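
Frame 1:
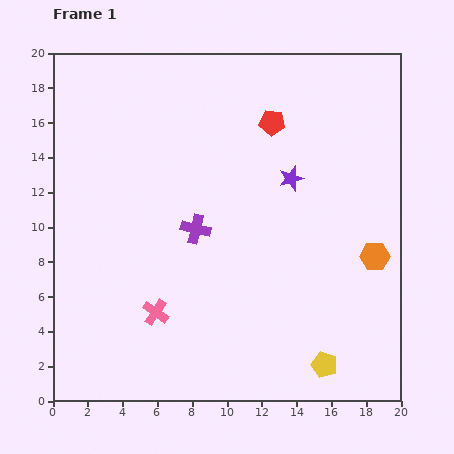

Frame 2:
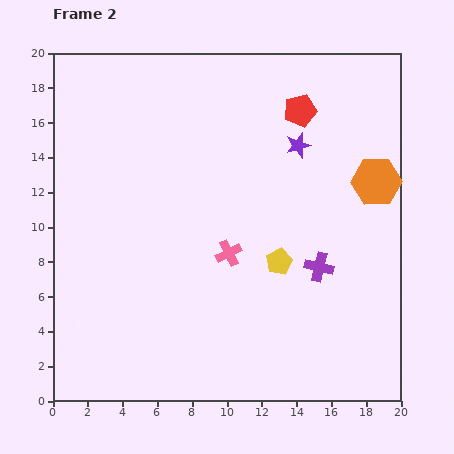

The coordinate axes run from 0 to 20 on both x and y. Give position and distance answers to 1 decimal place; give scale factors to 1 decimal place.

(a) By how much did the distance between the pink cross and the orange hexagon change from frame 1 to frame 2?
-3.6

Distance in frame 1: 13.0. Distance in frame 2: 9.4.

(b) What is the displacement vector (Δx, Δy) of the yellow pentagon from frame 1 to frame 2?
(-2.6, 5.9)

The yellow pentagon was at (15.6, 2.1) in frame 1 and (13.0, 8.0) in frame 2.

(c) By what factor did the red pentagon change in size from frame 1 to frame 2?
1.3×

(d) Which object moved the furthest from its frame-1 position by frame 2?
the purple cross

(moved 7.4; next 6.4)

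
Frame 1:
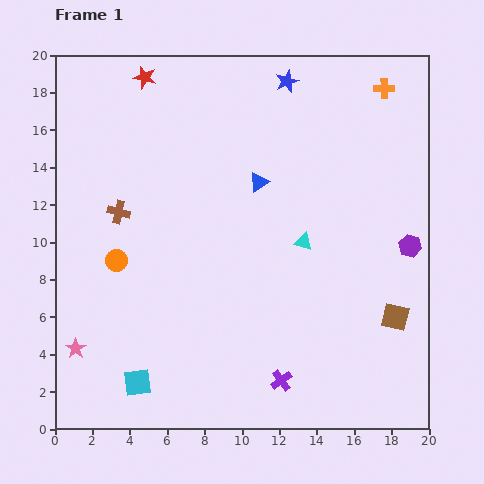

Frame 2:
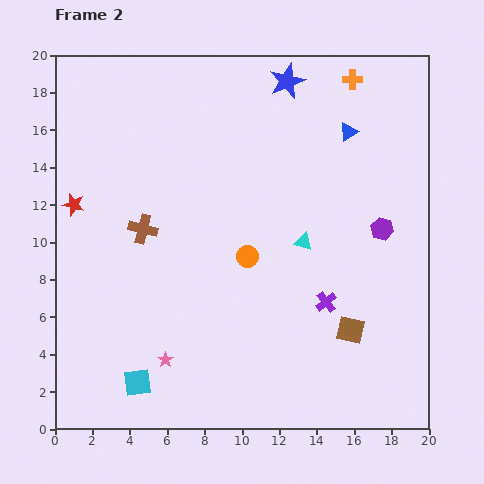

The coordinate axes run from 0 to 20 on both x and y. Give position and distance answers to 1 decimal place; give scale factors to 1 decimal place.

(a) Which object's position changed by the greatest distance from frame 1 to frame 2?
the red star

(moved 7.8; next 7.0)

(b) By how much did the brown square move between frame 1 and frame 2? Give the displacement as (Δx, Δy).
(-2.4, -0.7)

The brown square was at (18.2, 6.0) in frame 1 and (15.8, 5.3) in frame 2.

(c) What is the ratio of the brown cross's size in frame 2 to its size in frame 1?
1.3×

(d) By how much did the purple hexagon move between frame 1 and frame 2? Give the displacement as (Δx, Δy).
(-1.5, 0.9)

The purple hexagon was at (19.0, 9.8) in frame 1 and (17.5, 10.7) in frame 2.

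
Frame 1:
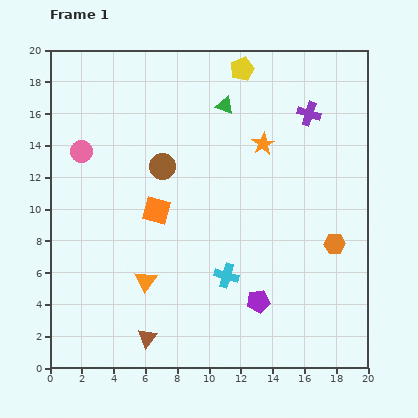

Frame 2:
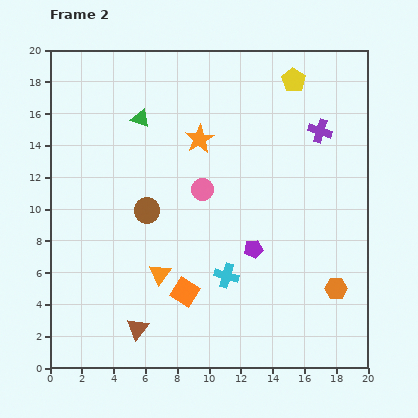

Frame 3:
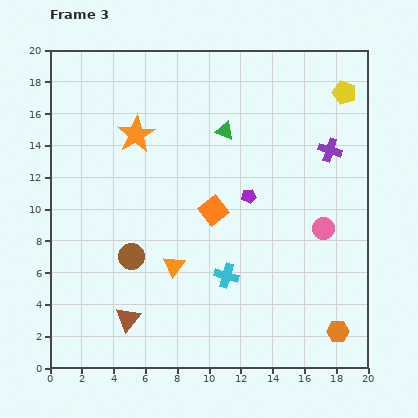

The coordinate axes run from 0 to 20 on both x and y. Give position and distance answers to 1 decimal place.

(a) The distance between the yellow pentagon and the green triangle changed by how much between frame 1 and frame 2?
+7.4

Distance in frame 1: 2.5. Distance in frame 2: 9.9.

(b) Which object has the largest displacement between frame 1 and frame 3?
the pink circle

(moved 15.9; next 8.0)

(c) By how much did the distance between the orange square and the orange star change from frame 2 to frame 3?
-2.7

Distance in frame 2: 9.6. Distance in frame 3: 6.9.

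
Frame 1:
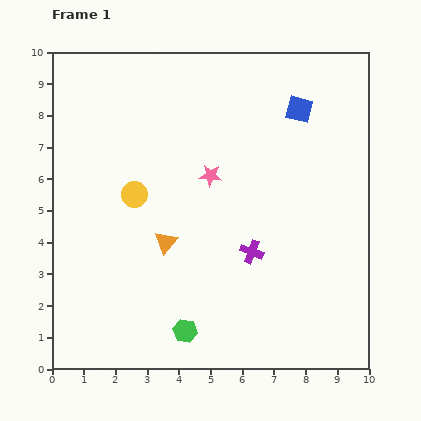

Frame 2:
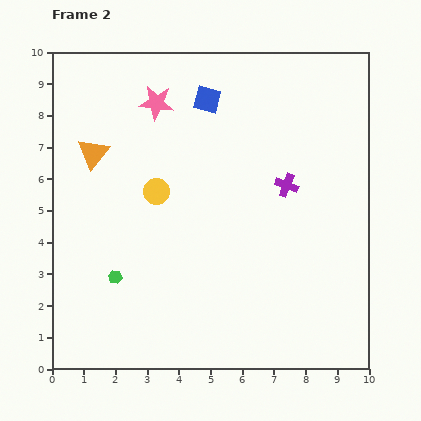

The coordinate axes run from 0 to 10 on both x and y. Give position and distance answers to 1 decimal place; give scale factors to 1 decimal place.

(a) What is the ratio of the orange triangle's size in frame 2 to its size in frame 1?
1.4×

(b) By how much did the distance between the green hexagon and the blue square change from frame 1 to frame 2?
-1.6

Distance in frame 1: 7.9. Distance in frame 2: 6.3.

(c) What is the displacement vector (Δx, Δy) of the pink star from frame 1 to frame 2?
(-1.7, 2.3)

The pink star was at (5.0, 6.1) in frame 1 and (3.3, 8.4) in frame 2.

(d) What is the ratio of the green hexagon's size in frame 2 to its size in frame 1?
0.6×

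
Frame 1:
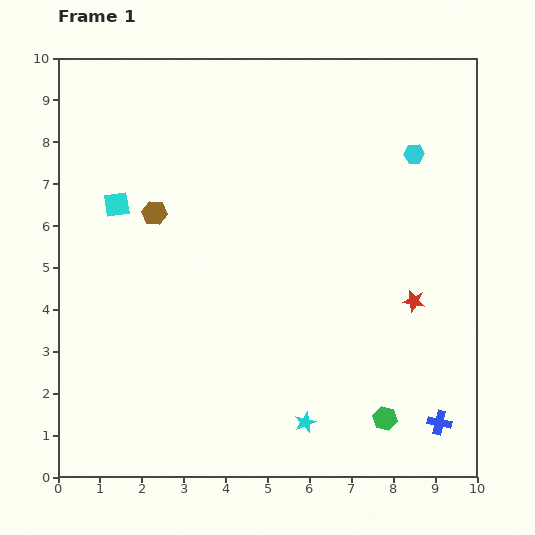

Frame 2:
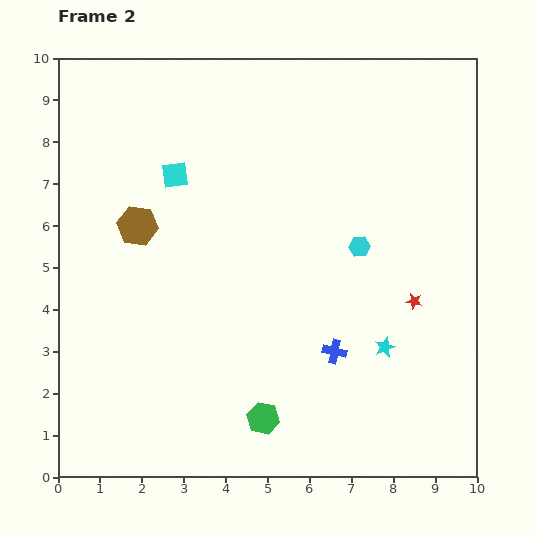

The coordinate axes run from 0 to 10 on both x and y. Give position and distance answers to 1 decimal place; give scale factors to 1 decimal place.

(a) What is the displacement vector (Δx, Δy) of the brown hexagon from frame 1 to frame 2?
(-0.4, -0.3)

The brown hexagon was at (2.3, 6.3) in frame 1 and (1.9, 6.0) in frame 2.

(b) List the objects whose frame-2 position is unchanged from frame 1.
the red star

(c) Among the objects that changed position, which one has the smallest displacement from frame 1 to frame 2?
the brown hexagon

(moved 0.5)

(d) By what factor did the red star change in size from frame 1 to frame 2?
0.7×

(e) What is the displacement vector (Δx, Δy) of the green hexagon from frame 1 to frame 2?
(-2.9, 0.0)

The green hexagon was at (7.8, 1.4) in frame 1 and (4.9, 1.4) in frame 2.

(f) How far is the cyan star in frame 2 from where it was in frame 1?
2.6

The cyan star moved from (5.9, 1.3) to (7.8, 3.1), a distance of √(1.9² + 1.8²) ≈ 2.6.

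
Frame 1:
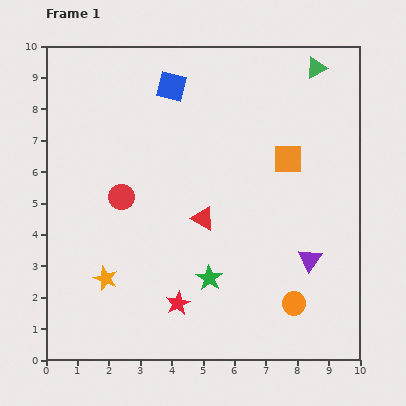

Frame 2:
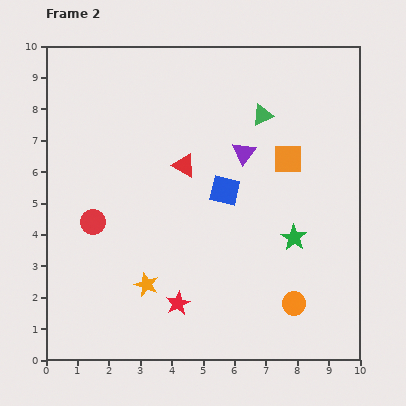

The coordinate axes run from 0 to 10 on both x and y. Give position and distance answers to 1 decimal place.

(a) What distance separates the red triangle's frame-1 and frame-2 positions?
1.8

The red triangle moved from (5.0, 4.5) to (4.4, 6.2), a distance of √(0.6² + 1.7²) ≈ 1.8.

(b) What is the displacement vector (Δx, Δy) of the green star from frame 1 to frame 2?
(2.7, 1.3)

The green star was at (5.2, 2.6) in frame 1 and (7.9, 3.9) in frame 2.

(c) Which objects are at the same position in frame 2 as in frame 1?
the orange circle, the orange square, the red star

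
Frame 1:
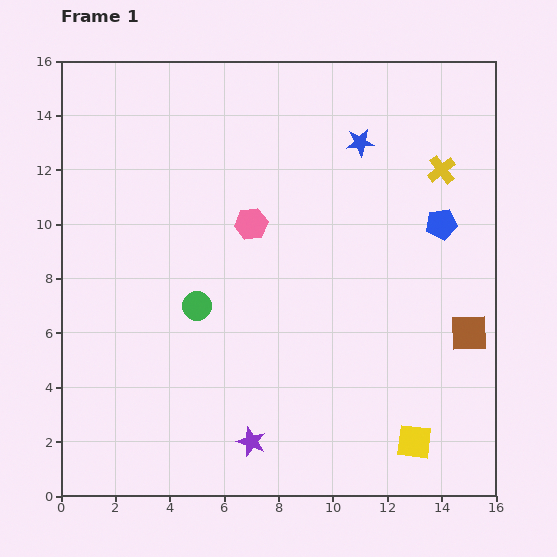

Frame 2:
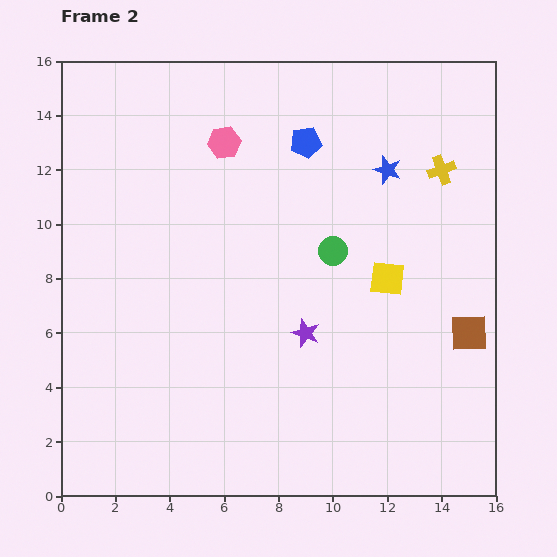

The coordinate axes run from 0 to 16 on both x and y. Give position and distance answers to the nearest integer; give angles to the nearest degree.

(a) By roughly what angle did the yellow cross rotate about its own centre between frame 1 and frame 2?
18° clockwise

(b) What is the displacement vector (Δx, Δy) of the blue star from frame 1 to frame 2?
(1, -1)

The blue star was at (11, 13) in frame 1 and (12, 12) in frame 2.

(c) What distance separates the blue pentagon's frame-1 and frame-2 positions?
6

The blue pentagon moved from (14, 10) to (9, 13), a distance of √(5² + 3²) ≈ 6.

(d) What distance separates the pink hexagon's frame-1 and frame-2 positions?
3

The pink hexagon moved from (7, 10) to (6, 13), a distance of √(1² + 3²) ≈ 3.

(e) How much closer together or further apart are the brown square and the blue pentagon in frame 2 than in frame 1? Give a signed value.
+5

Distance in frame 1: 4. Distance in frame 2: 9.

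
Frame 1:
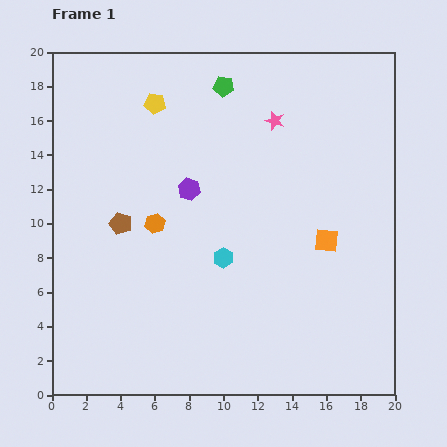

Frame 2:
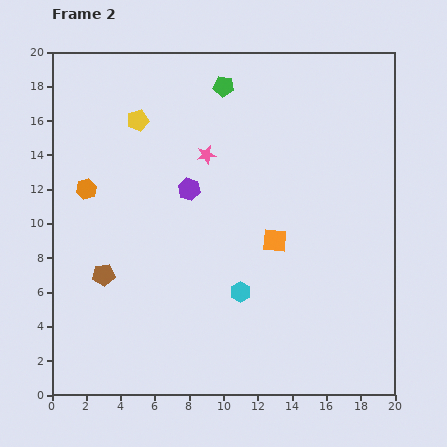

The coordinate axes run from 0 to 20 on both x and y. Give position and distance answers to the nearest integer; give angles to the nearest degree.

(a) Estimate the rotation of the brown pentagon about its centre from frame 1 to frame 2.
25° counter-clockwise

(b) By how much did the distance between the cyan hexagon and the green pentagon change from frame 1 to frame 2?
+2

Distance in frame 1: 10. Distance in frame 2: 12.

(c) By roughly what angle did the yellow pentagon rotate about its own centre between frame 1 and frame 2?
22° counter-clockwise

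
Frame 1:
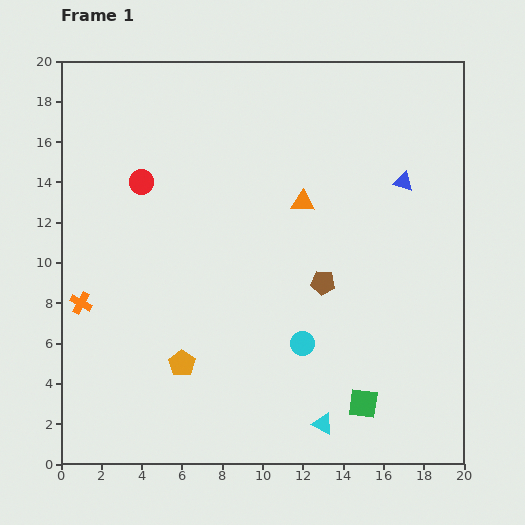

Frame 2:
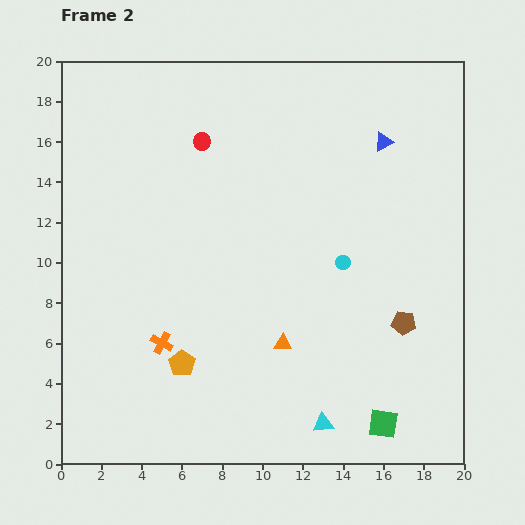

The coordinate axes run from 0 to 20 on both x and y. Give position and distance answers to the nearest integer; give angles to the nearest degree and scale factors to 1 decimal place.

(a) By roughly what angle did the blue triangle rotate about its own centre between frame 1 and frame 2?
43° counter-clockwise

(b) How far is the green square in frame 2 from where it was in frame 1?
1

The green square moved from (15, 3) to (16, 2), a distance of √(1² + 1²) ≈ 1.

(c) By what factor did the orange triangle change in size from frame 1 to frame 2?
0.8×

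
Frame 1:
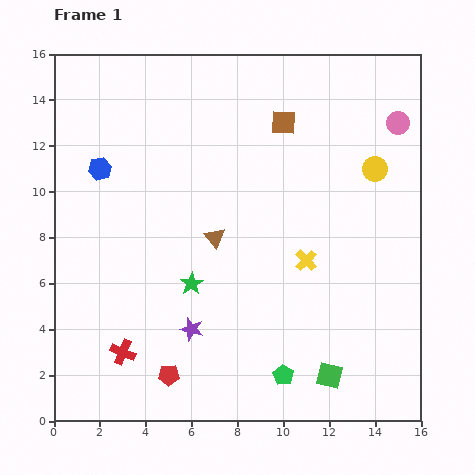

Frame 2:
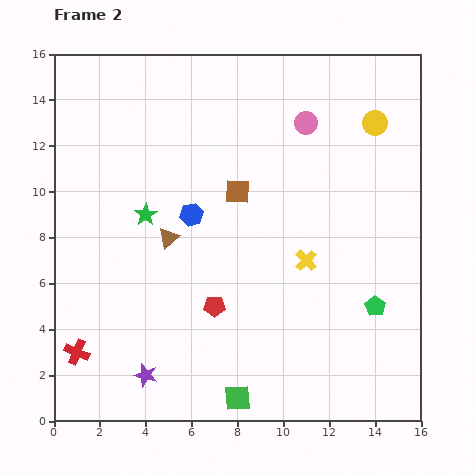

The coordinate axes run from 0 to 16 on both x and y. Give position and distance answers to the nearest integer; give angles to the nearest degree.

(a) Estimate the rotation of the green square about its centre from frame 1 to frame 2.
18° counter-clockwise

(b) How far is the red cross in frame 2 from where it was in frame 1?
2

The red cross moved from (3, 3) to (1, 3), a distance of √(2² + 0²) ≈ 2.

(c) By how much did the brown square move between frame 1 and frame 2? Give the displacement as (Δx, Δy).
(-2, -3)

The brown square was at (10, 13) in frame 1 and (8, 10) in frame 2.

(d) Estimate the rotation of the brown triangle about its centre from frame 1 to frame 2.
27° clockwise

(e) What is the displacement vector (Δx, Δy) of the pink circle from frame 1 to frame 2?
(-4, 0)

The pink circle was at (15, 13) in frame 1 and (11, 13) in frame 2.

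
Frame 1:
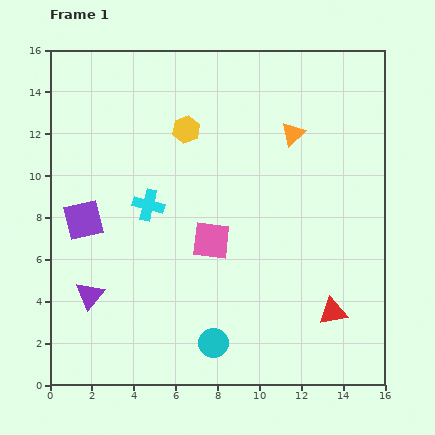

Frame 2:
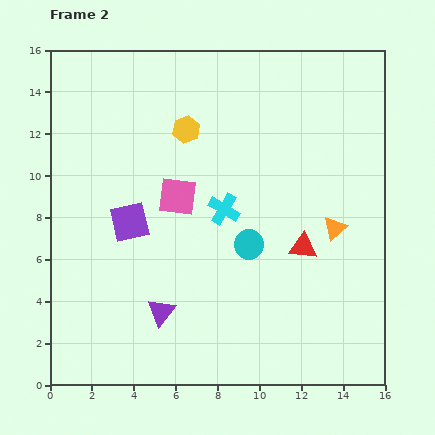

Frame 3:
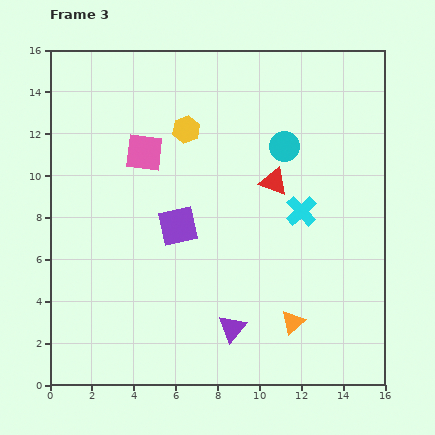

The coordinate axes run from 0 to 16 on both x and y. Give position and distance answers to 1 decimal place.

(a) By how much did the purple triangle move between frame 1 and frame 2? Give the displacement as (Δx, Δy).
(3.4, -0.8)

The purple triangle was at (1.9, 4.3) in frame 1 and (5.3, 3.5) in frame 2.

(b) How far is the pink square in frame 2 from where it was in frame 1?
2.6

The pink square moved from (7.7, 6.9) to (6.1, 9.0), a distance of √(1.6² + 2.1²) ≈ 2.6.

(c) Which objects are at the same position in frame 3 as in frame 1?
the yellow hexagon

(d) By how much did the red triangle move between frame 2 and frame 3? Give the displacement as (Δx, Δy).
(-1.4, 3.1)

The red triangle was at (12.1, 6.6) in frame 2 and (10.7, 9.7) in frame 3.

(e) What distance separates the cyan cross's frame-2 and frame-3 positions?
3.7

The cyan cross moved from (8.3, 8.4) to (12.0, 8.3), a distance of √(3.7² + 0.1²) ≈ 3.7.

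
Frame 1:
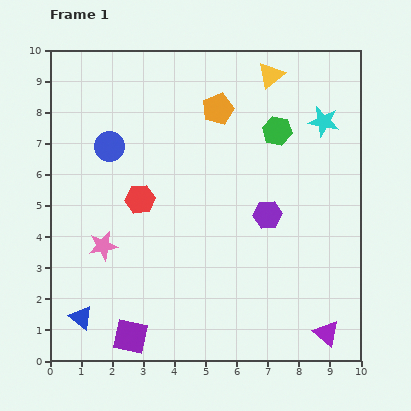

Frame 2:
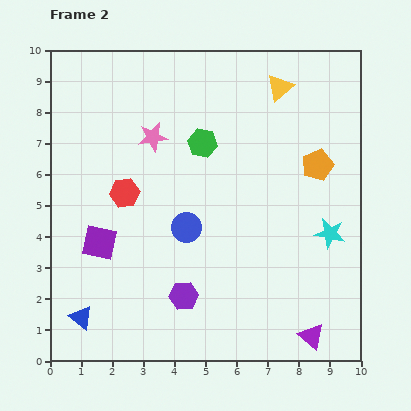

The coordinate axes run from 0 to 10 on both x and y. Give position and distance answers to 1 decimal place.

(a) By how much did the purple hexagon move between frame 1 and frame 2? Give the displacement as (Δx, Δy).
(-2.7, -2.6)

The purple hexagon was at (7.0, 4.7) in frame 1 and (4.3, 2.1) in frame 2.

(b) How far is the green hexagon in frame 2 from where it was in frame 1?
2.4

The green hexagon moved from (7.3, 7.4) to (4.9, 7.0), a distance of √(2.4² + 0.4²) ≈ 2.4.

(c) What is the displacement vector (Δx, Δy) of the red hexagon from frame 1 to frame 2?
(-0.5, 0.2)

The red hexagon was at (2.9, 5.2) in frame 1 and (2.4, 5.4) in frame 2.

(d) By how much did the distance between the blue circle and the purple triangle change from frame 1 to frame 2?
-3.9

Distance in frame 1: 9.2. Distance in frame 2: 5.3.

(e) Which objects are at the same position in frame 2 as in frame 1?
the blue triangle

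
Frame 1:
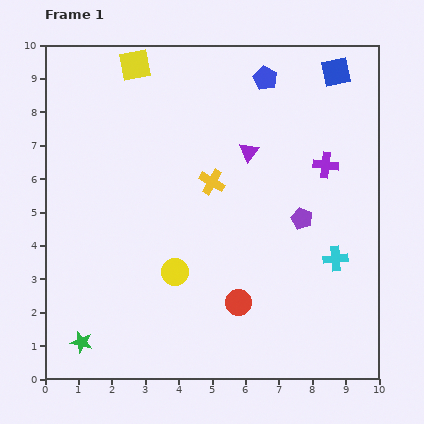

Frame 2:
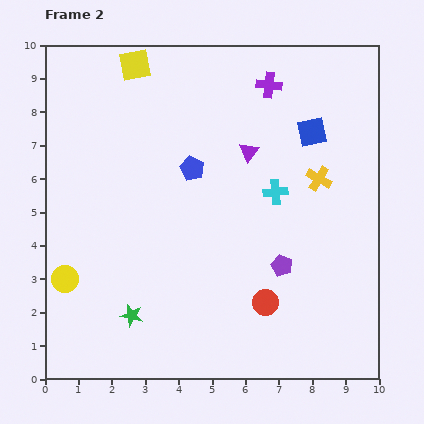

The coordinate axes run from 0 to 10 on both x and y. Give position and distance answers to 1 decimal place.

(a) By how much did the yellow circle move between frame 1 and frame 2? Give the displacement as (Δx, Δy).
(-3.3, -0.2)

The yellow circle was at (3.9, 3.2) in frame 1 and (0.6, 3.0) in frame 2.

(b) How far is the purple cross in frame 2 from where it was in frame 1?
2.9

The purple cross moved from (8.4, 6.4) to (6.7, 8.8), a distance of √(1.7² + 2.4²) ≈ 2.9.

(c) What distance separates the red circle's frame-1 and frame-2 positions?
0.8

The red circle moved from (5.8, 2.3) to (6.6, 2.3), a distance of √(0.8² + 0.0²) ≈ 0.8.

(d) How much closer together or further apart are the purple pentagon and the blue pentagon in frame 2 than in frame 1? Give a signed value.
-0.3

Distance in frame 1: 4.3. Distance in frame 2: 4.0.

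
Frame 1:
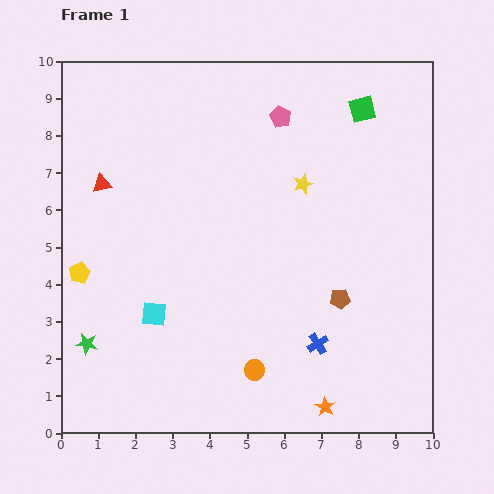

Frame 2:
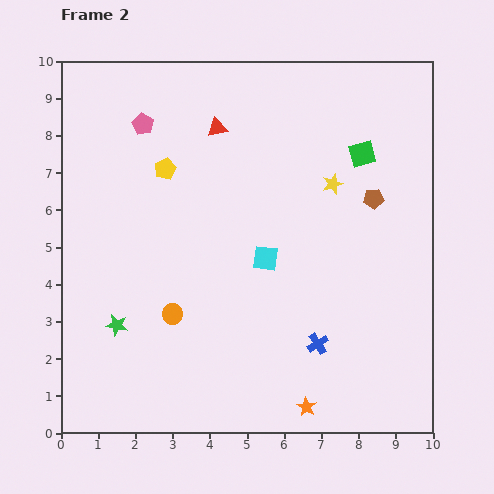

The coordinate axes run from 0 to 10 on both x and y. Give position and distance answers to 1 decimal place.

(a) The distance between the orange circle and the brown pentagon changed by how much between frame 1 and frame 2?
+3.2

Distance in frame 1: 3.0. Distance in frame 2: 6.2.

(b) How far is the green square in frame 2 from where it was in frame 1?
1.2

The green square moved from (8.1, 8.7) to (8.1, 7.5), a distance of √(0.0² + 1.2²) ≈ 1.2.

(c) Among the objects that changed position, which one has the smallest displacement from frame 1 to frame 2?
the orange star

(moved 0.5)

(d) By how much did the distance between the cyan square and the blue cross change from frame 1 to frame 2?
-1.8

Distance in frame 1: 4.5. Distance in frame 2: 2.7.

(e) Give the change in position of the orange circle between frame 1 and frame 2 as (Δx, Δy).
(-2.2, 1.5)

The orange circle was at (5.2, 1.7) in frame 1 and (3.0, 3.2) in frame 2.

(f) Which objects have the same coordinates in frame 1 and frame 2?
the blue cross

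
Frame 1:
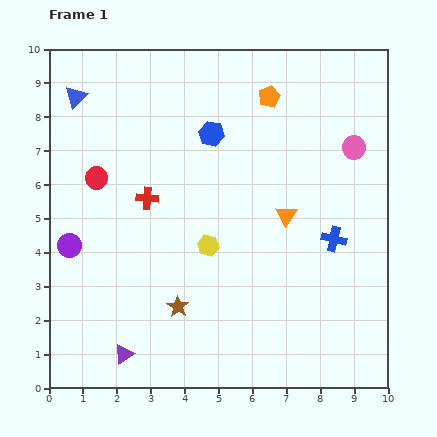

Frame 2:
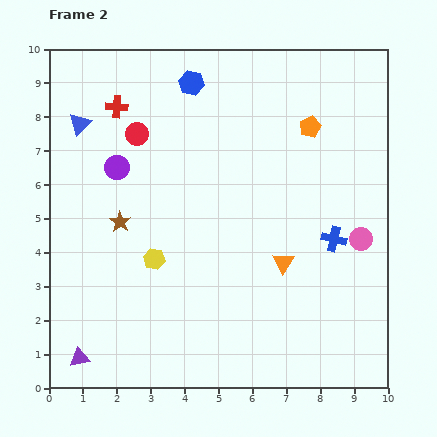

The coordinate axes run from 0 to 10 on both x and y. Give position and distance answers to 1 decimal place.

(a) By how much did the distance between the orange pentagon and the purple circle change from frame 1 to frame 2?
-1.6

Distance in frame 1: 7.4. Distance in frame 2: 5.8.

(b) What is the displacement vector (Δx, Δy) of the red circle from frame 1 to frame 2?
(1.2, 1.3)

The red circle was at (1.4, 6.2) in frame 1 and (2.6, 7.5) in frame 2.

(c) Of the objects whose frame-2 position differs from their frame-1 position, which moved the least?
the blue triangle

(moved 0.8)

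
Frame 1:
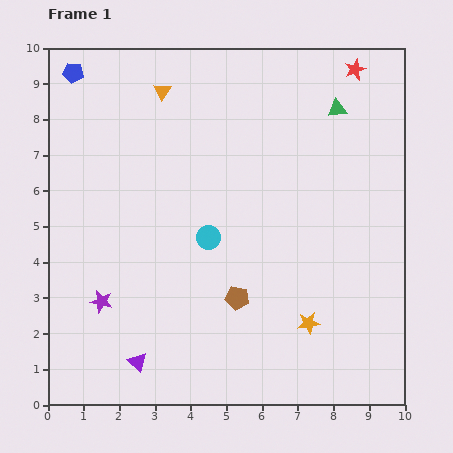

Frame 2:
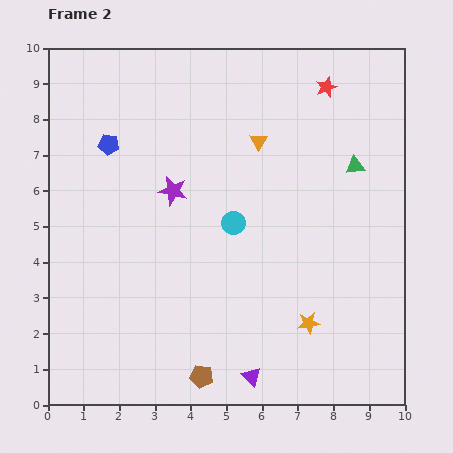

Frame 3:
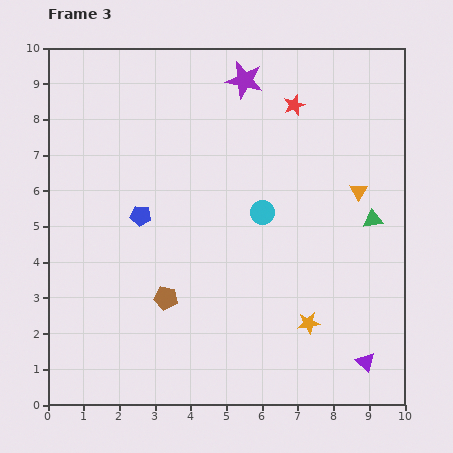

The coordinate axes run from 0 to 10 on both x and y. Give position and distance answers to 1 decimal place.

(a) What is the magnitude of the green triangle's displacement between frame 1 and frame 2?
1.7

The green triangle moved from (8.1, 8.3) to (8.6, 6.7), a distance of √(0.5² + 1.6²) ≈ 1.7.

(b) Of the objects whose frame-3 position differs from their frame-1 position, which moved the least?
the cyan circle

(moved 1.7)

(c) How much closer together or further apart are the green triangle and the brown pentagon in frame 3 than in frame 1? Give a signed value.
+0.2

Distance in frame 1: 6.0. Distance in frame 3: 6.2.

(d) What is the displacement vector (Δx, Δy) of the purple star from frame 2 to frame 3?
(2.0, 3.1)

The purple star was at (3.5, 6.0) in frame 2 and (5.5, 9.1) in frame 3.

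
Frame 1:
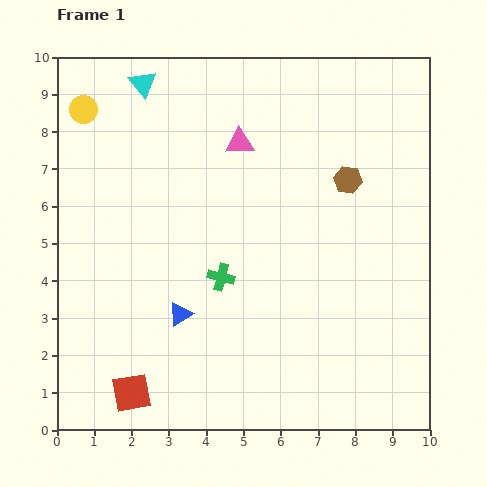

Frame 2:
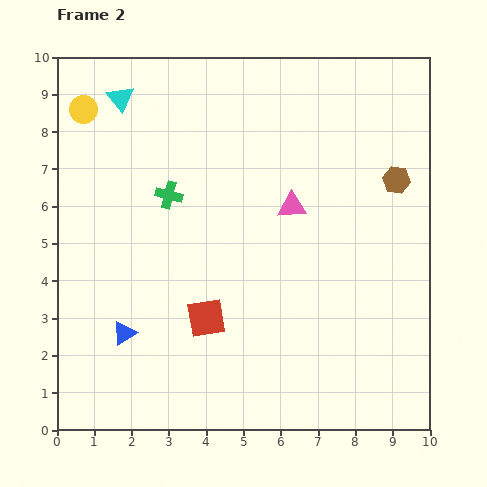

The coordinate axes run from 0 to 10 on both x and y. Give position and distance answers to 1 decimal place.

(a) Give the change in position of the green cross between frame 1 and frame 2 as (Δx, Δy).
(-1.4, 2.2)

The green cross was at (4.4, 4.1) in frame 1 and (3.0, 6.3) in frame 2.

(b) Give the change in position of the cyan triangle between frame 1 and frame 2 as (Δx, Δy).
(-0.6, -0.4)

The cyan triangle was at (2.3, 9.3) in frame 1 and (1.7, 8.9) in frame 2.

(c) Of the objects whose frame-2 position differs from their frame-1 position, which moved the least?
the cyan triangle

(moved 0.7)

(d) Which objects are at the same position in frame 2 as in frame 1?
the yellow circle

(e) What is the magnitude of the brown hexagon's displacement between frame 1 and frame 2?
1.3

The brown hexagon moved from (7.8, 6.7) to (9.1, 6.7), a distance of √(1.3² + 0.0²) ≈ 1.3.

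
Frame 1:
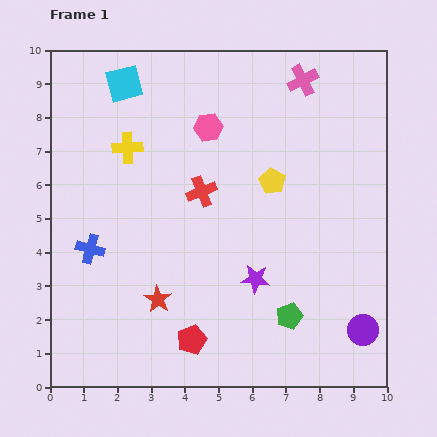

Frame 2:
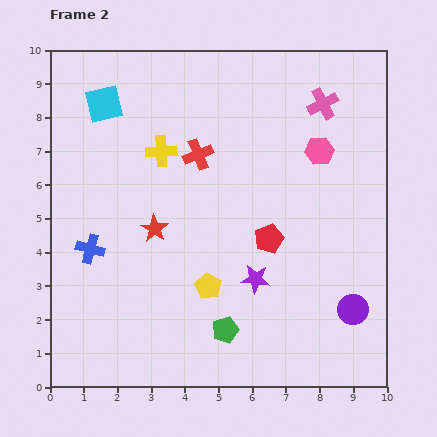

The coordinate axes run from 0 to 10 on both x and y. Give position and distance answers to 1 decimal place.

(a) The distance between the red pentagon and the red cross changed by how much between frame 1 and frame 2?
-1.1

Distance in frame 1: 4.4. Distance in frame 2: 3.3.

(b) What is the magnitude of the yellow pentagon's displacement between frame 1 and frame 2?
3.6

The yellow pentagon moved from (6.6, 6.1) to (4.7, 3.0), a distance of √(1.9² + 3.1²) ≈ 3.6.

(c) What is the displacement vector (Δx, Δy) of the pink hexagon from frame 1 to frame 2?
(3.3, -0.7)

The pink hexagon was at (4.7, 7.7) in frame 1 and (8.0, 7.0) in frame 2.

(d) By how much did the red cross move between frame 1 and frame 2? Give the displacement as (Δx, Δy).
(-0.1, 1.1)

The red cross was at (4.5, 5.8) in frame 1 and (4.4, 6.9) in frame 2.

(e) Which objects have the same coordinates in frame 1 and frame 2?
the blue cross, the purple star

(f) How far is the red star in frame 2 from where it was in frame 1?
2.1

The red star moved from (3.2, 2.6) to (3.1, 4.7), a distance of √(0.1² + 2.1²) ≈ 2.1.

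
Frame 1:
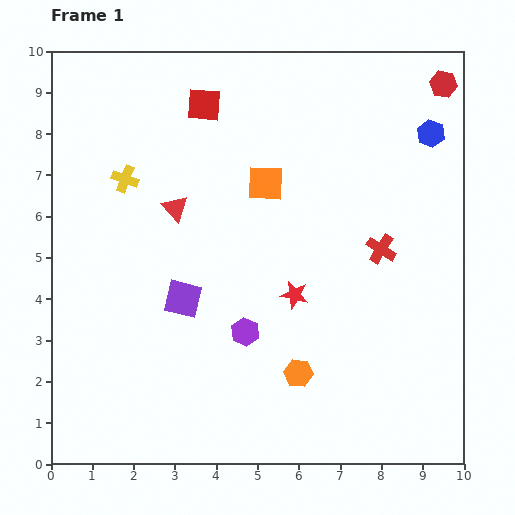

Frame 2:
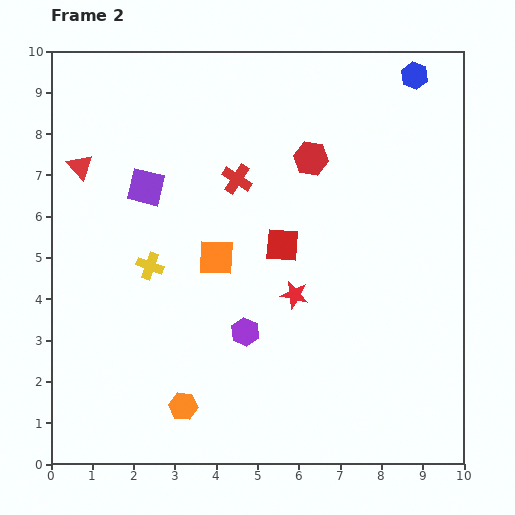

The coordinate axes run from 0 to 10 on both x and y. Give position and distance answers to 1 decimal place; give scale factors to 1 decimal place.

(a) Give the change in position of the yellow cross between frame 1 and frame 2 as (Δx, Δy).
(0.6, -2.1)

The yellow cross was at (1.8, 6.9) in frame 1 and (2.4, 4.8) in frame 2.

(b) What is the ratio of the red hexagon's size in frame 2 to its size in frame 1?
1.3×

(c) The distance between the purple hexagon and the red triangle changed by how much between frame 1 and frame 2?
+2.3

Distance in frame 1: 3.4. Distance in frame 2: 5.7.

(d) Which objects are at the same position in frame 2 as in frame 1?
the red star, the purple hexagon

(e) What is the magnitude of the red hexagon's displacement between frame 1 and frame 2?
3.7

The red hexagon moved from (9.5, 9.2) to (6.3, 7.4), a distance of √(3.2² + 1.8²) ≈ 3.7.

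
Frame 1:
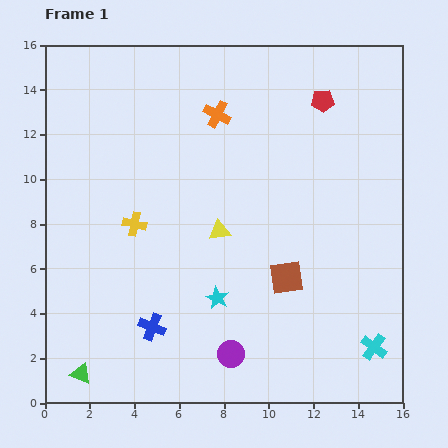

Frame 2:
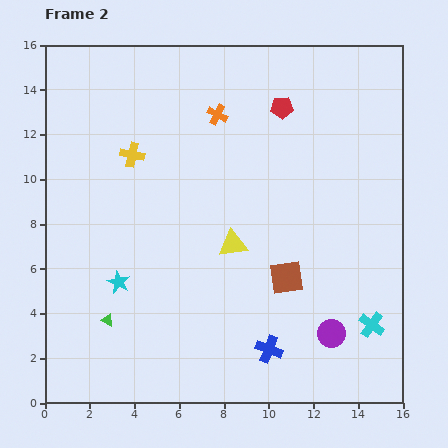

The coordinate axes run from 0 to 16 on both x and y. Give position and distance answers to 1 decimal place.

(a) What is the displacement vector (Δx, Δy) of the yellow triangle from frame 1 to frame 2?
(0.6, -0.6)

The yellow triangle was at (7.8, 7.7) in frame 1 and (8.4, 7.1) in frame 2.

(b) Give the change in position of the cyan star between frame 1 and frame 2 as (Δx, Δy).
(-4.4, 0.7)

The cyan star was at (7.7, 4.7) in frame 1 and (3.3, 5.4) in frame 2.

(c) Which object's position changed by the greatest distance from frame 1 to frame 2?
the blue cross

(moved 5.3; next 4.6)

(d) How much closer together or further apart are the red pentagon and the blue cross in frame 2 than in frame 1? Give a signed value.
-1.8

Distance in frame 1: 12.6. Distance in frame 2: 10.8.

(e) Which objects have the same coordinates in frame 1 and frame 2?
the brown square, the orange cross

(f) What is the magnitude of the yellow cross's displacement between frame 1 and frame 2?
3.1

The yellow cross moved from (4.0, 8.0) to (3.9, 11.1), a distance of √(0.1² + 3.1²) ≈ 3.1.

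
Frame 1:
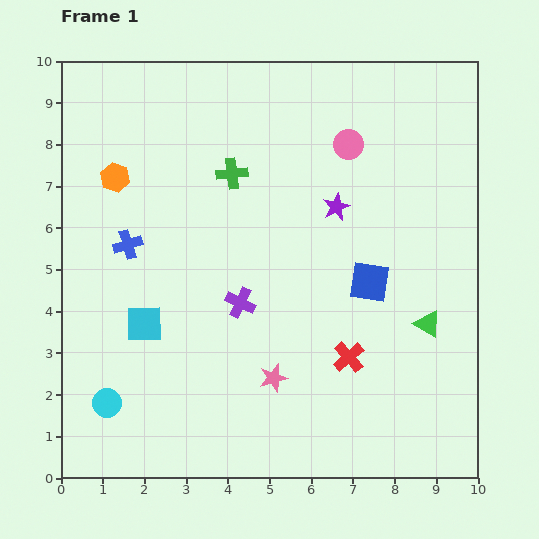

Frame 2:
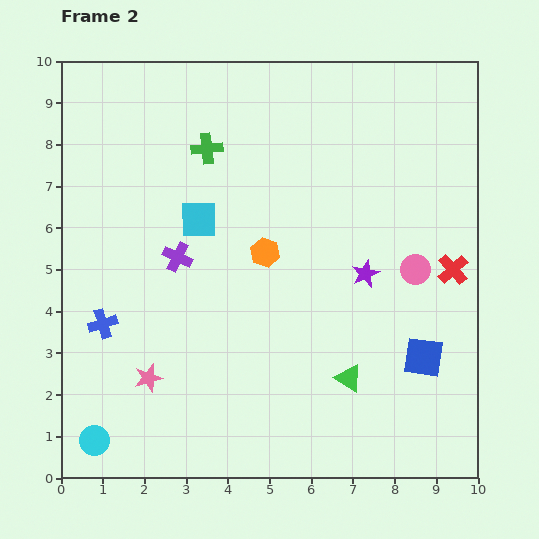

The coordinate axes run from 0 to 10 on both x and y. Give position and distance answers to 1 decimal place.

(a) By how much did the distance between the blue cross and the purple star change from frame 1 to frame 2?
+1.3

Distance in frame 1: 5.1. Distance in frame 2: 6.4.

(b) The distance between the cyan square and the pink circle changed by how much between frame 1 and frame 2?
-1.2

Distance in frame 1: 6.5. Distance in frame 2: 5.3.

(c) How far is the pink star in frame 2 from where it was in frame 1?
3.0

The pink star moved from (5.1, 2.4) to (2.1, 2.4), a distance of √(3.0² + 0.0²) ≈ 3.0.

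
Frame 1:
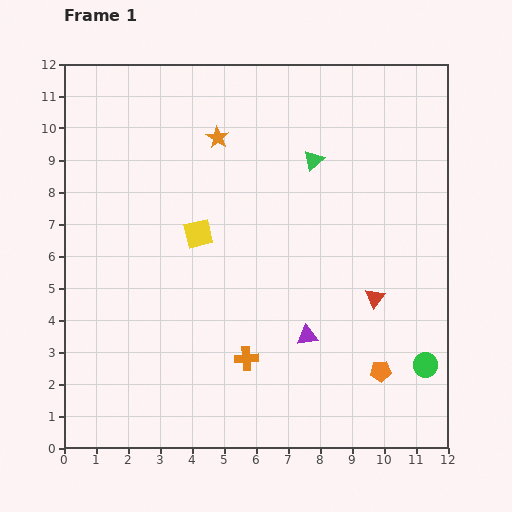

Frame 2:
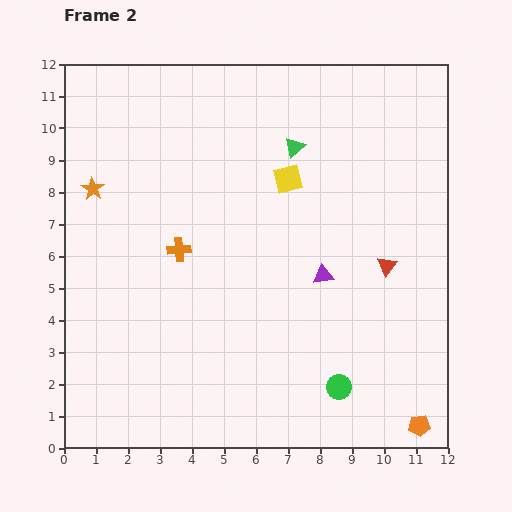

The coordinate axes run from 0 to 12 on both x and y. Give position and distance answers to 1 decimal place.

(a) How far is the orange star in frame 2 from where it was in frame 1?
4.2

The orange star moved from (4.8, 9.7) to (0.9, 8.1), a distance of √(3.9² + 1.6²) ≈ 4.2.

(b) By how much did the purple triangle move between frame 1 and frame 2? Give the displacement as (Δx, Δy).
(0.5, 1.9)

The purple triangle was at (7.6, 3.5) in frame 1 and (8.1, 5.4) in frame 2.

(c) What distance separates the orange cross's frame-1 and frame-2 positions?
4.0

The orange cross moved from (5.7, 2.8) to (3.6, 6.2), a distance of √(2.1² + 3.4²) ≈ 4.0.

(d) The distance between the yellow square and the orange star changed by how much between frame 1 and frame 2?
+3.0

Distance in frame 1: 3.1. Distance in frame 2: 6.1.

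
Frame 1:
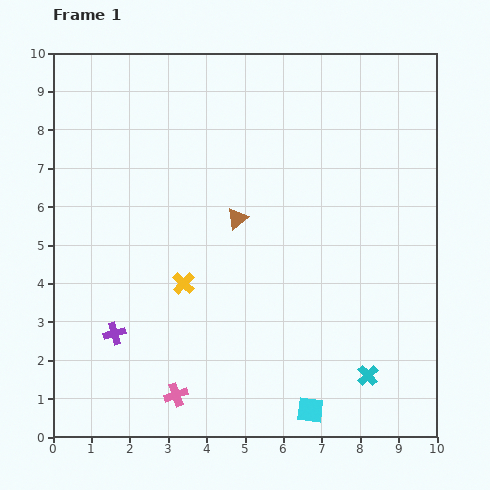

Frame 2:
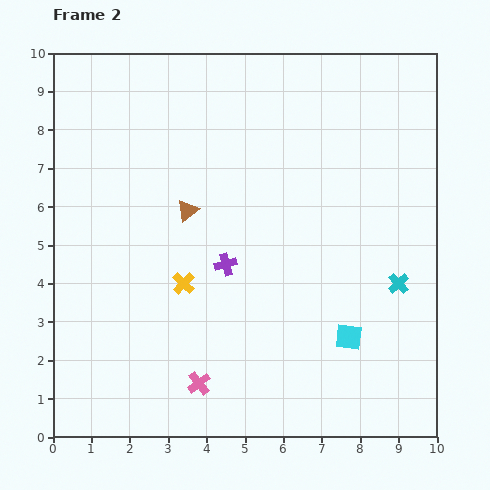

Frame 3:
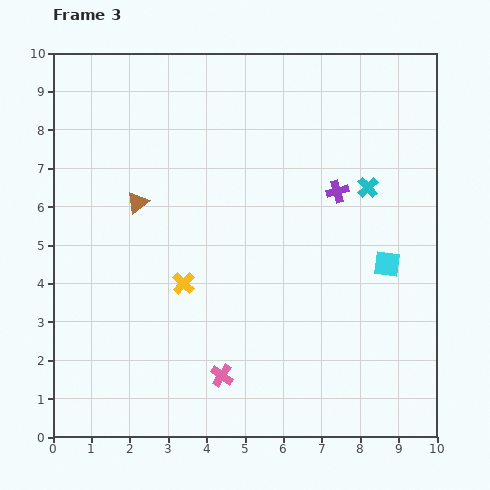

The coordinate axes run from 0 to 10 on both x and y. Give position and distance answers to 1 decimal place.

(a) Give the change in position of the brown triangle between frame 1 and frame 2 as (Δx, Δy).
(-1.3, 0.2)

The brown triangle was at (4.8, 5.7) in frame 1 and (3.5, 5.9) in frame 2.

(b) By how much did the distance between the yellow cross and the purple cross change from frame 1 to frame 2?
-1.0

Distance in frame 1: 2.2. Distance in frame 2: 1.2.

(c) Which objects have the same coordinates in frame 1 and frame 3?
the yellow cross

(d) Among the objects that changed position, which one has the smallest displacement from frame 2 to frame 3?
the pink cross

(moved 0.6)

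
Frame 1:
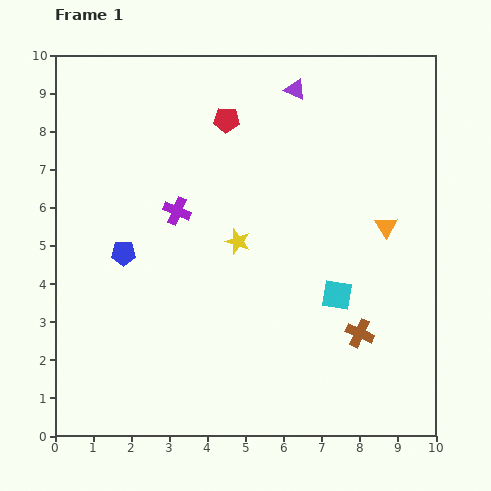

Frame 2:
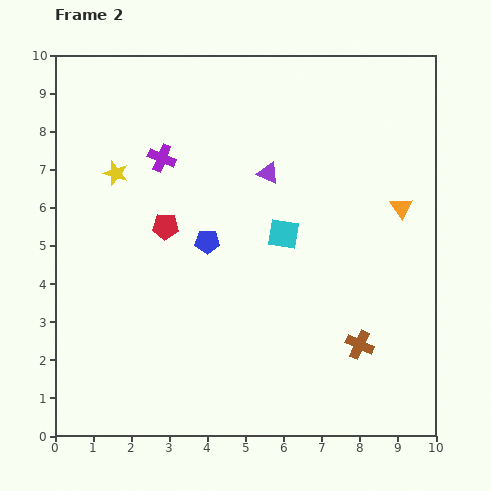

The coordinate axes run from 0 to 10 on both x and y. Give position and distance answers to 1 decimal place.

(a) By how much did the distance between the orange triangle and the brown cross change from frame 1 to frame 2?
+0.9

Distance in frame 1: 2.9. Distance in frame 2: 3.8.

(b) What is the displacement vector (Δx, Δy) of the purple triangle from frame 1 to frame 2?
(-0.7, -2.2)

The purple triangle was at (6.3, 9.1) in frame 1 and (5.6, 6.9) in frame 2.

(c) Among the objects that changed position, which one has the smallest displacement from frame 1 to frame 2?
the brown cross

(moved 0.3)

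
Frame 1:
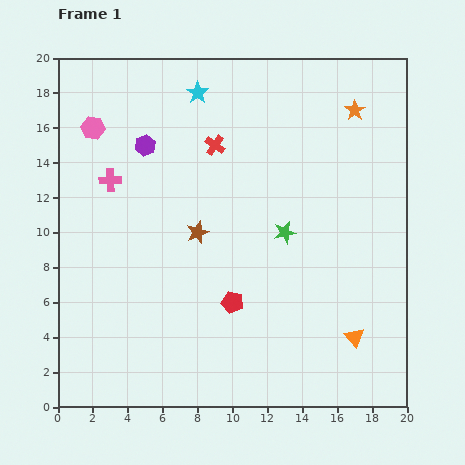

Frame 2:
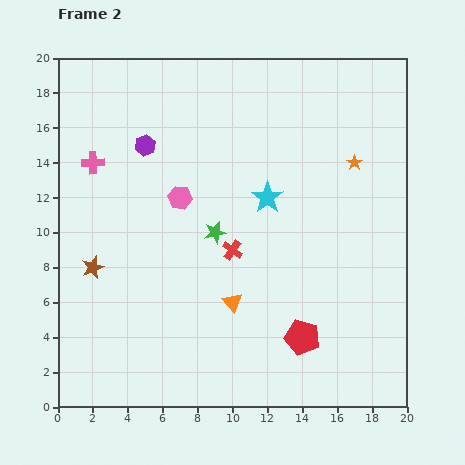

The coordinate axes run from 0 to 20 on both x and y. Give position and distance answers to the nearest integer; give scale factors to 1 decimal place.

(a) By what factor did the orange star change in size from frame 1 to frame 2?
0.7×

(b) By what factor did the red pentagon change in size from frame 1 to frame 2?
1.5×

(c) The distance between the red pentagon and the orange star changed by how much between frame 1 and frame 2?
-3

Distance in frame 1: 13. Distance in frame 2: 10.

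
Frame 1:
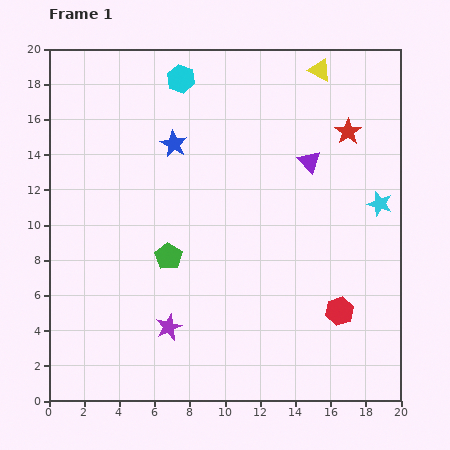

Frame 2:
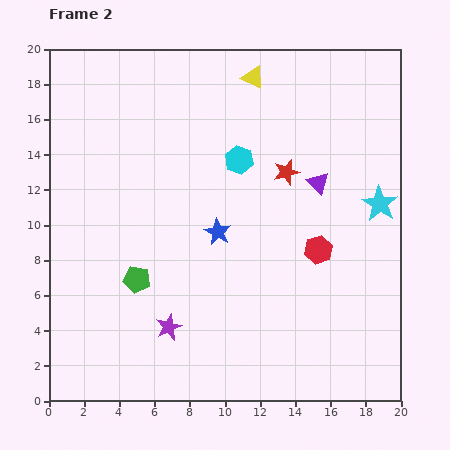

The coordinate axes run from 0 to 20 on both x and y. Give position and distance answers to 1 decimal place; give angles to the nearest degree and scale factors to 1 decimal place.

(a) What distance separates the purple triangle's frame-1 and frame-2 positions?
1.3

The purple triangle moved from (14.8, 13.6) to (15.3, 12.4), a distance of √(0.5² + 1.2²) ≈ 1.3.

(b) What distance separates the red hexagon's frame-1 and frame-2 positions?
3.7

The red hexagon moved from (16.5, 5.1) to (15.3, 8.6), a distance of √(1.2² + 3.5²) ≈ 3.7.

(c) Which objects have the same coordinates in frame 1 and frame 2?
the purple star, the cyan star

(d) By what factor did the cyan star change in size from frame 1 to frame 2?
1.5×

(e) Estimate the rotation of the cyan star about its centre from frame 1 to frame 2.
16° clockwise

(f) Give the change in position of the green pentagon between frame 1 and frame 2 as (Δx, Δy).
(-1.8, -1.3)

The green pentagon was at (6.8, 8.2) in frame 1 and (5.0, 6.9) in frame 2.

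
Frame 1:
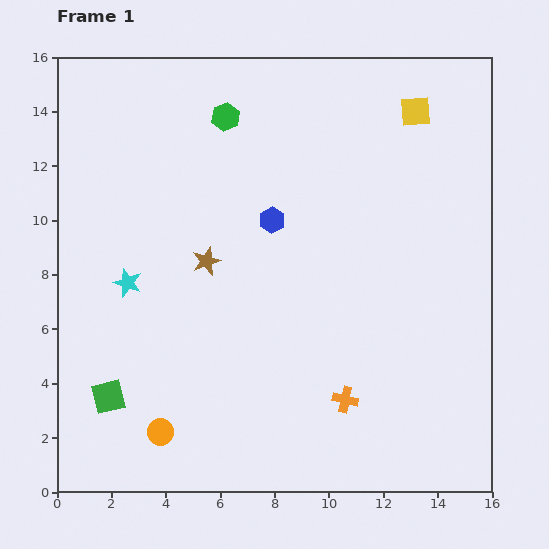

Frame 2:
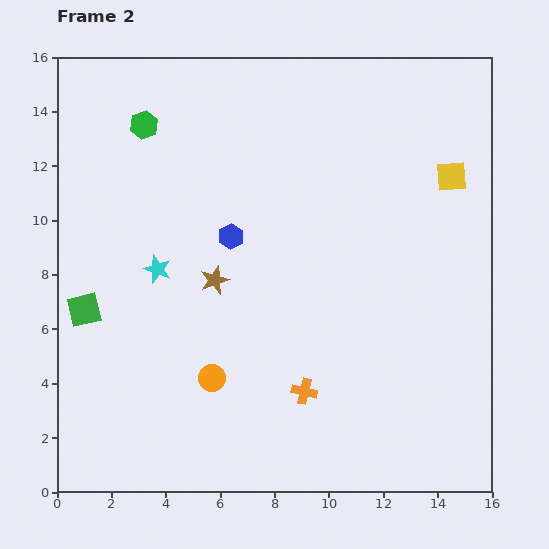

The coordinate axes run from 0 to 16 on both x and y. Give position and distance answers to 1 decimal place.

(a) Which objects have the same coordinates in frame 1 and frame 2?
none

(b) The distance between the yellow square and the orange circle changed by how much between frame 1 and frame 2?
-3.6

Distance in frame 1: 15.1. Distance in frame 2: 11.5.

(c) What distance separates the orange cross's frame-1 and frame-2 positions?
1.5

The orange cross moved from (10.6, 3.4) to (9.1, 3.7), a distance of √(1.5² + 0.3²) ≈ 1.5.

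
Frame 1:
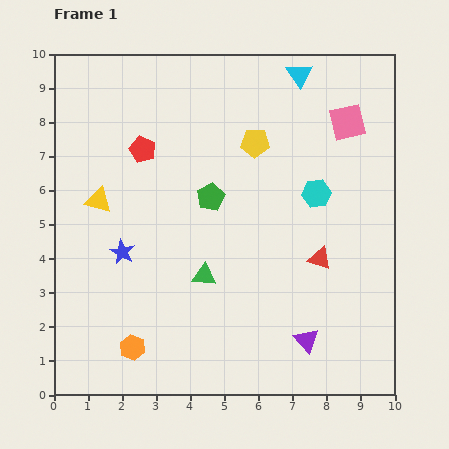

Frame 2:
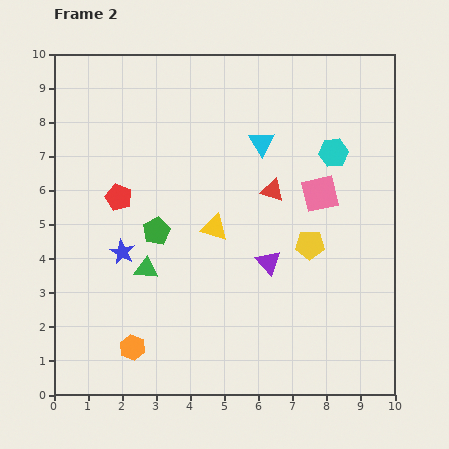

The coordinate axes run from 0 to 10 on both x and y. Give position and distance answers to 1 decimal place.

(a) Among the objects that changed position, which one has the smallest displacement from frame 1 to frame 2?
the cyan hexagon

(moved 1.3)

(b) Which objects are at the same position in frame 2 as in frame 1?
the orange hexagon, the blue star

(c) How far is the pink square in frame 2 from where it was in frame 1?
2.2

The pink square moved from (8.6, 8.0) to (7.8, 5.9), a distance of √(0.8² + 2.1²) ≈ 2.2.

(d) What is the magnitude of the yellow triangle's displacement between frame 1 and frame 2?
3.5

The yellow triangle moved from (1.3, 5.7) to (4.7, 4.9), a distance of √(3.4² + 0.8²) ≈ 3.5.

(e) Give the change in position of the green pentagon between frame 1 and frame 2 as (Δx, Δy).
(-1.6, -1.0)

The green pentagon was at (4.6, 5.8) in frame 1 and (3.0, 4.8) in frame 2.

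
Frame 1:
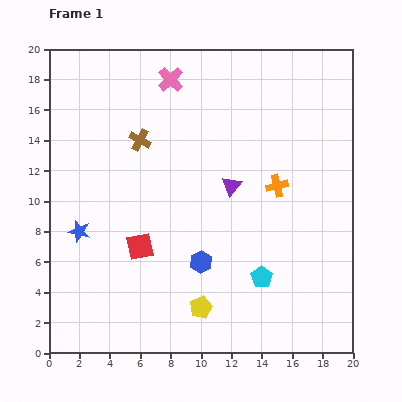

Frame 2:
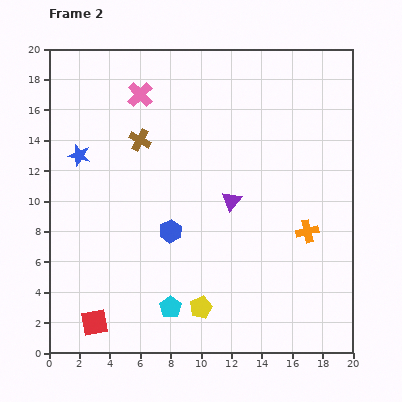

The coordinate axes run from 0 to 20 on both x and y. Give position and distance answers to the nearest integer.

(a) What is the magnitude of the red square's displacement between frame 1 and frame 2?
6

The red square moved from (6, 7) to (3, 2), a distance of √(3² + 5²) ≈ 6.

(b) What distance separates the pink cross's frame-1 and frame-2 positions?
2

The pink cross moved from (8, 18) to (6, 17), a distance of √(2² + 1²) ≈ 2.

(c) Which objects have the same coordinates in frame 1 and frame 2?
the yellow pentagon, the brown cross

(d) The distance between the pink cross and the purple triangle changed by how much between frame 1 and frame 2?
+1

Distance in frame 1: 8. Distance in frame 2: 9.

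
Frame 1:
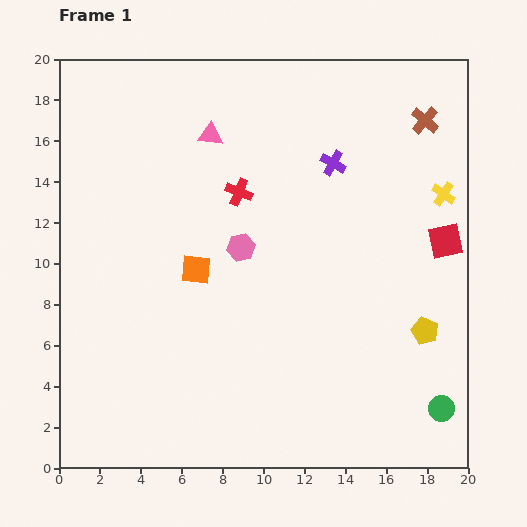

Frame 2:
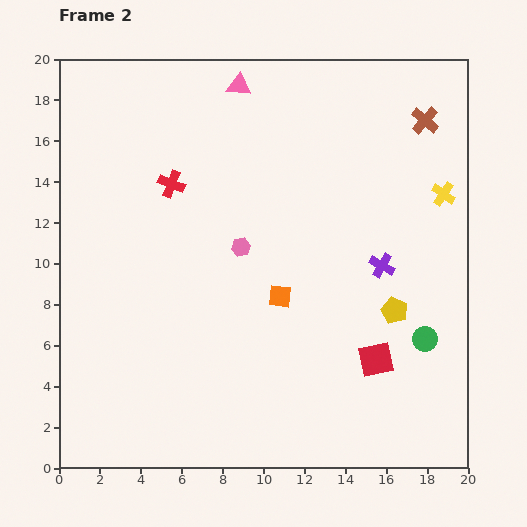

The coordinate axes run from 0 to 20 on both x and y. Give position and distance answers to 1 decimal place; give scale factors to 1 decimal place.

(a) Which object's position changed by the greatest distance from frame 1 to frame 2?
the red square

(moved 6.7; next 5.5)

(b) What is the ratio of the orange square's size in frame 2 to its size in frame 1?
0.8×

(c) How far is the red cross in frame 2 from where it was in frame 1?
3.3

The red cross moved from (8.8, 13.5) to (5.5, 13.9), a distance of √(3.3² + 0.4²) ≈ 3.3.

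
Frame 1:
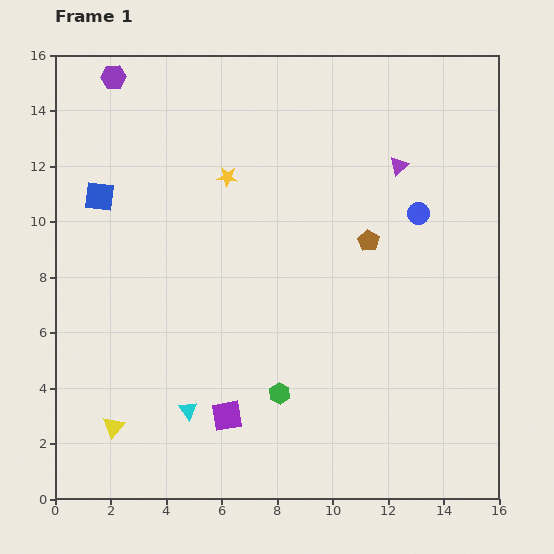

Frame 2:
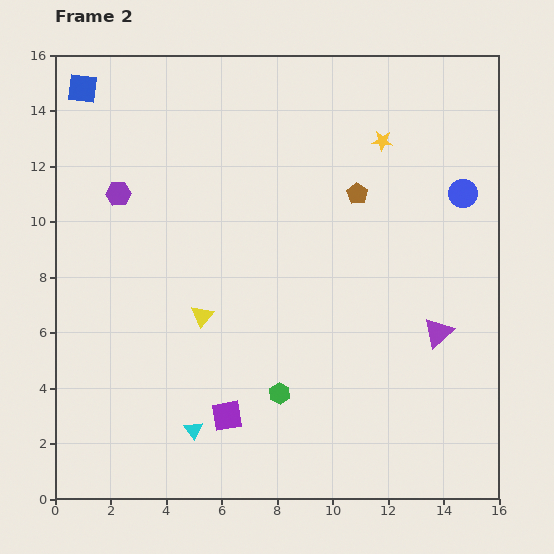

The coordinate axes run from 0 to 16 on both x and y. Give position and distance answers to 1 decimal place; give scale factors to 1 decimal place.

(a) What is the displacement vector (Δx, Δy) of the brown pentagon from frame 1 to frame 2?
(-0.4, 1.7)

The brown pentagon was at (11.3, 9.3) in frame 1 and (10.9, 11.0) in frame 2.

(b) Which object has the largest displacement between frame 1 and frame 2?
the purple triangle

(moved 6.2; next 5.7)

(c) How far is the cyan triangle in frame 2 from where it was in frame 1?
0.7

The cyan triangle moved from (4.8, 3.2) to (5.0, 2.5), a distance of √(0.2² + 0.7²) ≈ 0.7.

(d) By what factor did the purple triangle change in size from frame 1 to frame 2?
1.6×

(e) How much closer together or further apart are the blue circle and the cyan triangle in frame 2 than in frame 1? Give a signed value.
+2.0

Distance in frame 1: 10.9. Distance in frame 2: 12.9.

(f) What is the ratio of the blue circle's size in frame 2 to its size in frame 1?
1.3×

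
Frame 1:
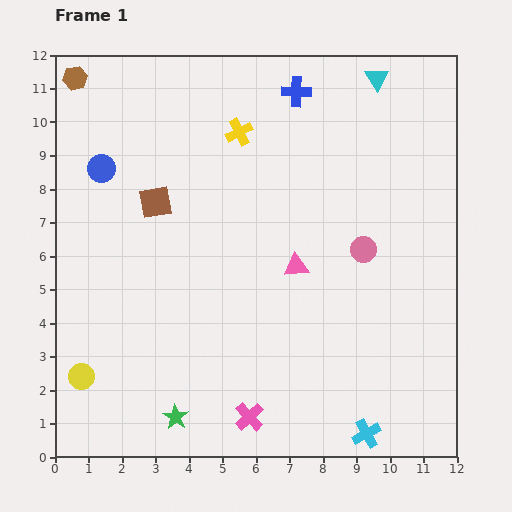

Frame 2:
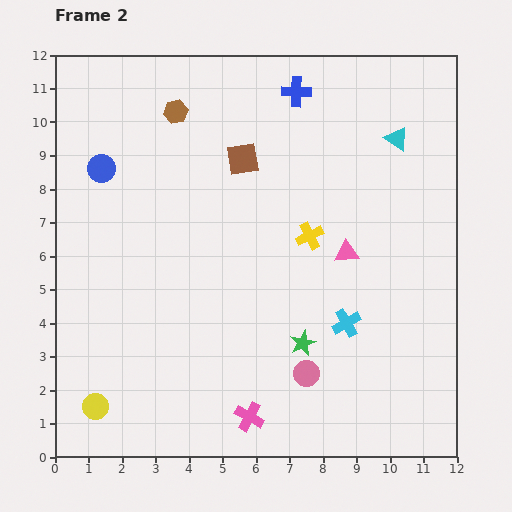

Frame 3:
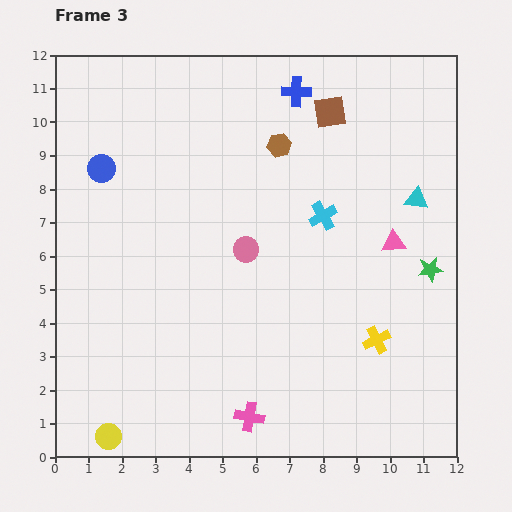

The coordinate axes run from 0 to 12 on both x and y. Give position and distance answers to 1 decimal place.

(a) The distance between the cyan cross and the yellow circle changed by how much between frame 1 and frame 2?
-0.8

Distance in frame 1: 8.7. Distance in frame 2: 7.9.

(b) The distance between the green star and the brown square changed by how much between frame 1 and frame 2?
-0.6

Distance in frame 1: 6.4. Distance in frame 2: 5.8.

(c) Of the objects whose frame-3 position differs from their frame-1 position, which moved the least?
the yellow circle

(moved 2.0)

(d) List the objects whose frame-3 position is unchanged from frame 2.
the blue circle, the blue cross, the pink cross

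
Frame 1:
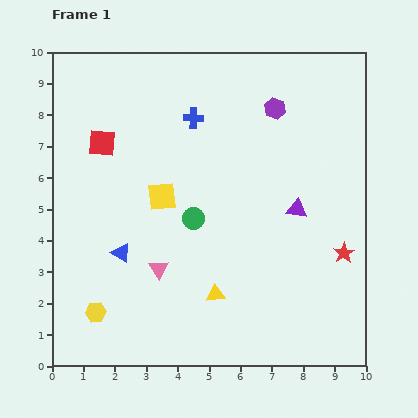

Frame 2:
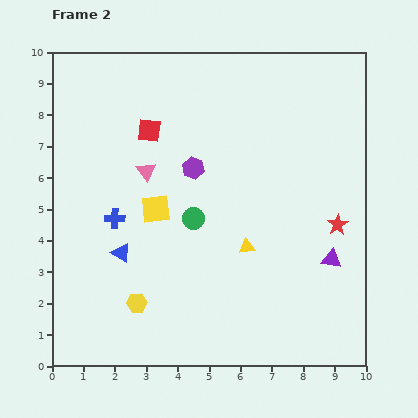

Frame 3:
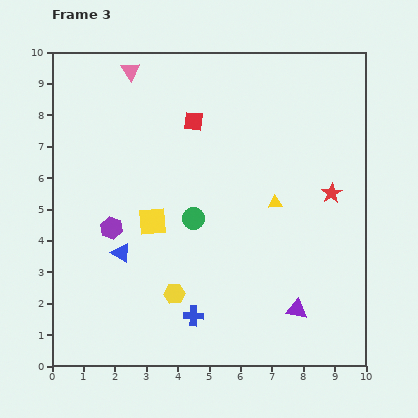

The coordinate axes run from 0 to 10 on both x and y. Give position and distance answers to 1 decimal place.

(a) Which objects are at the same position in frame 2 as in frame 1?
the blue triangle, the green circle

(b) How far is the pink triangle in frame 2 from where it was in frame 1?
3.1

The pink triangle moved from (3.4, 3.1) to (3.0, 6.2), a distance of √(0.4² + 3.1²) ≈ 3.1.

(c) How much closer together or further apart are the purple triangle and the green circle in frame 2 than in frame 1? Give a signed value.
+1.3

Distance in frame 1: 3.3. Distance in frame 2: 4.6.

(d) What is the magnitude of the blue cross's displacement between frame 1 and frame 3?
6.3

The blue cross moved from (4.5, 7.9) to (4.5, 1.6), a distance of √(0.0² + 6.3²) ≈ 6.3.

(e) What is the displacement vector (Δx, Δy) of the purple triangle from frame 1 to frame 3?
(0.0, -3.2)

The purple triangle was at (7.8, 5.0) in frame 1 and (7.8, 1.8) in frame 3.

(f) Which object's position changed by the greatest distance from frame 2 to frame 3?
the blue cross

(moved 4.0; next 3.2)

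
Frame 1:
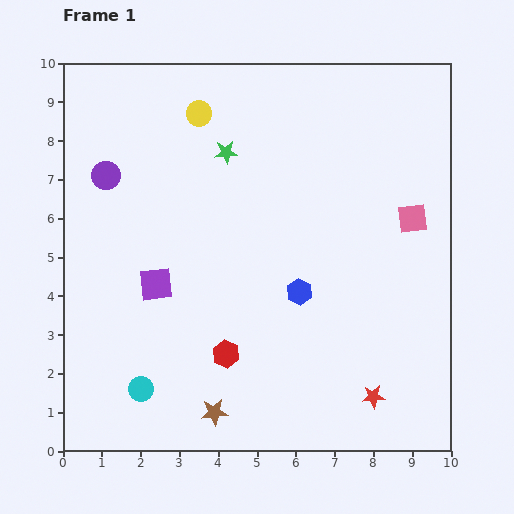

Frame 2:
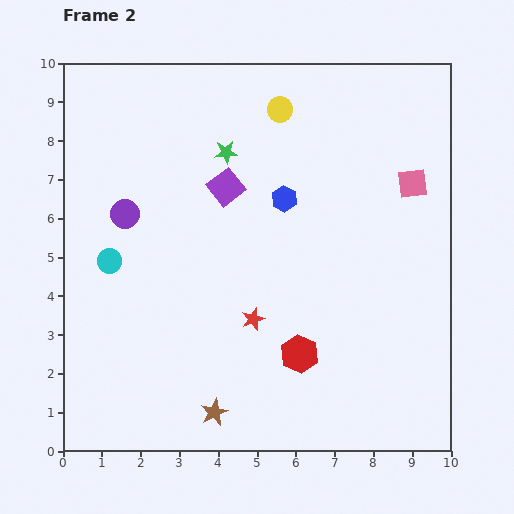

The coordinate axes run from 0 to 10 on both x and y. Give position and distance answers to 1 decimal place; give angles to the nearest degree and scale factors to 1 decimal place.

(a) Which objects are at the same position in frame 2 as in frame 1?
the green star, the brown star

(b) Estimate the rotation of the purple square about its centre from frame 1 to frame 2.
32° counter-clockwise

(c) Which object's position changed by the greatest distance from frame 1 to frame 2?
the red star

(moved 3.7; next 3.4)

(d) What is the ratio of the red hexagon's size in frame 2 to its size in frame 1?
1.4×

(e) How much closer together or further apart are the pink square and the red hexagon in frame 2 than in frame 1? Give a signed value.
-0.6

Distance in frame 1: 5.9. Distance in frame 2: 5.3.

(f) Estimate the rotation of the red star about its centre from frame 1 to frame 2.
15° counter-clockwise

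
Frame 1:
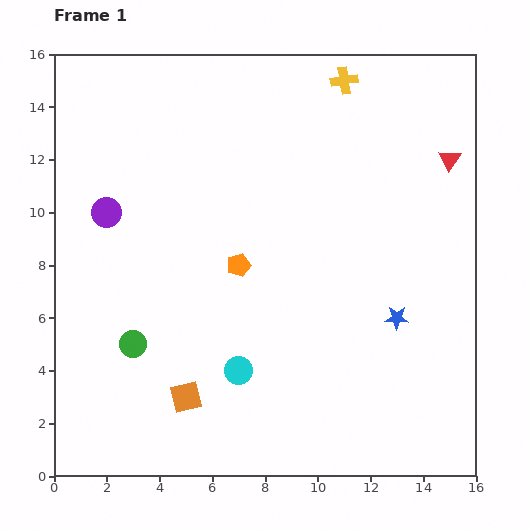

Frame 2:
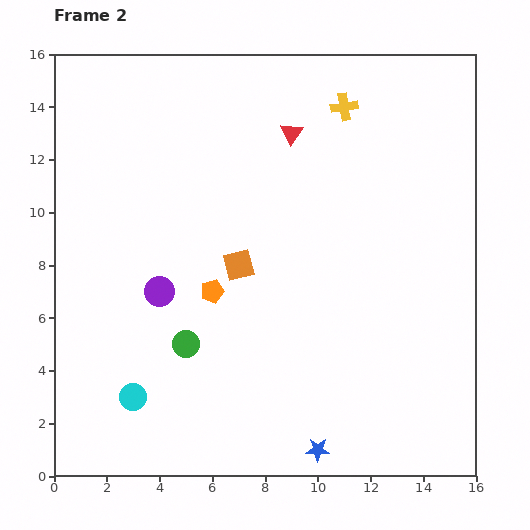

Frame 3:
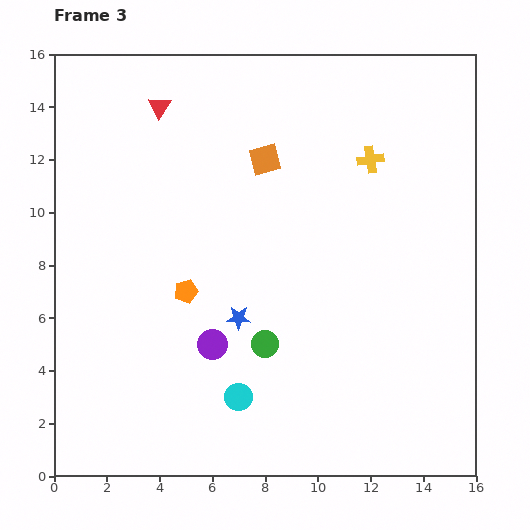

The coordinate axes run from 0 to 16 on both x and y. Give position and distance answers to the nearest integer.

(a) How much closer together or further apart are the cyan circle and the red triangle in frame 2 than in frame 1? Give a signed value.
+1

Distance in frame 1: 11. Distance in frame 2: 12.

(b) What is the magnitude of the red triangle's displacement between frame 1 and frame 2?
6

The red triangle moved from (15, 12) to (9, 13), a distance of √(6² + 1²) ≈ 6.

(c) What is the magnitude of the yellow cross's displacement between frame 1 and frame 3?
3

The yellow cross moved from (11, 15) to (12, 12), a distance of √(1² + 3²) ≈ 3.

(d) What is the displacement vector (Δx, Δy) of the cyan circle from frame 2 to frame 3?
(4, 0)

The cyan circle was at (3, 3) in frame 2 and (7, 3) in frame 3.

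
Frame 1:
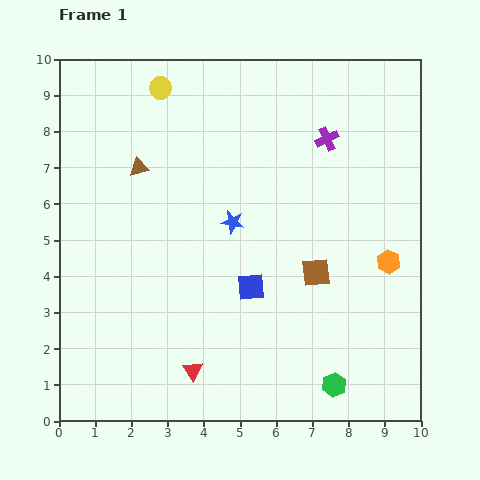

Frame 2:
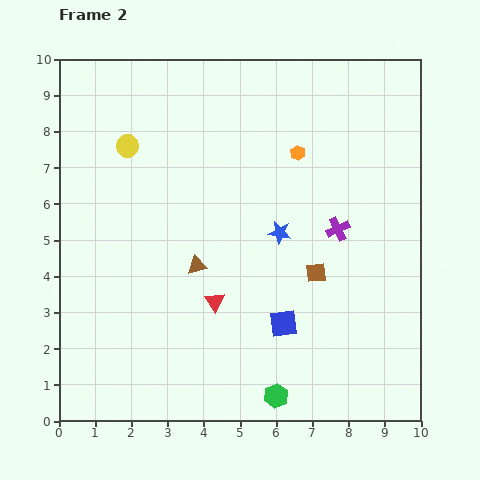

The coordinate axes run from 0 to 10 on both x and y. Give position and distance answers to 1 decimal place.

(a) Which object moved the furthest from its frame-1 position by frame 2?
the orange hexagon

(moved 3.9; next 3.1)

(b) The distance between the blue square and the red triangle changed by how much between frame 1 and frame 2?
-0.8

Distance in frame 1: 2.8. Distance in frame 2: 2.0.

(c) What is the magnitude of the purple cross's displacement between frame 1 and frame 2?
2.5

The purple cross moved from (7.4, 7.8) to (7.7, 5.3), a distance of √(0.3² + 2.5²) ≈ 2.5.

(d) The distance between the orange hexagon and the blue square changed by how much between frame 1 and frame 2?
+0.8

Distance in frame 1: 3.9. Distance in frame 2: 4.7.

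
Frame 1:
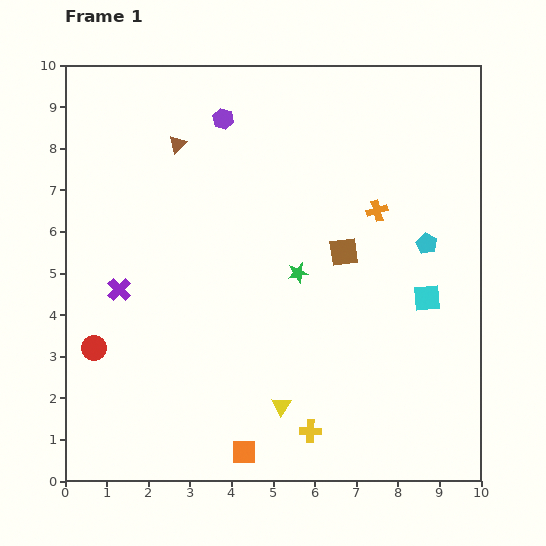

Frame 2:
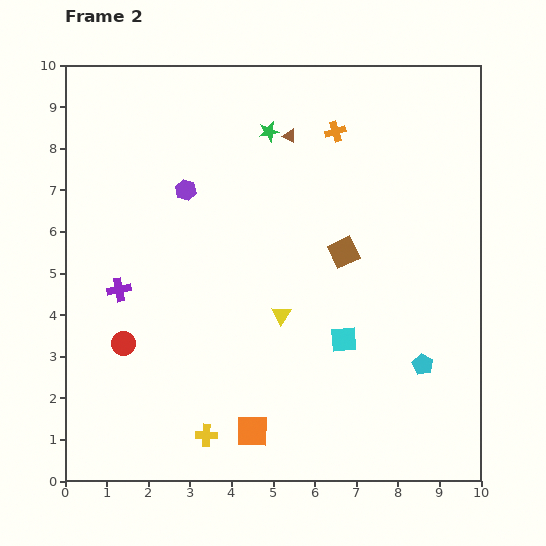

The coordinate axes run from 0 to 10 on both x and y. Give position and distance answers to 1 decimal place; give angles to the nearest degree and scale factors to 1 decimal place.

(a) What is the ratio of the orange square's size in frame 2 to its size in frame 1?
1.3×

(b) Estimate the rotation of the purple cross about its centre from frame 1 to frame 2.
34° clockwise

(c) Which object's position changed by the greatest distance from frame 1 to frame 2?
the green star

(moved 3.5; next 2.9)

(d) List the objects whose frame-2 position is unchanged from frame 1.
the purple cross, the brown square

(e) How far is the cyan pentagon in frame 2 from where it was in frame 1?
2.9

The cyan pentagon moved from (8.7, 5.7) to (8.6, 2.8), a distance of √(0.1² + 2.9²) ≈ 2.9.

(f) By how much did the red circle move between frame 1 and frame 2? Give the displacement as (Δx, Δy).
(0.7, 0.1)

The red circle was at (0.7, 3.2) in frame 1 and (1.4, 3.3) in frame 2.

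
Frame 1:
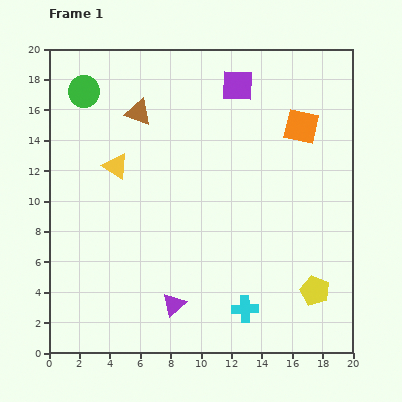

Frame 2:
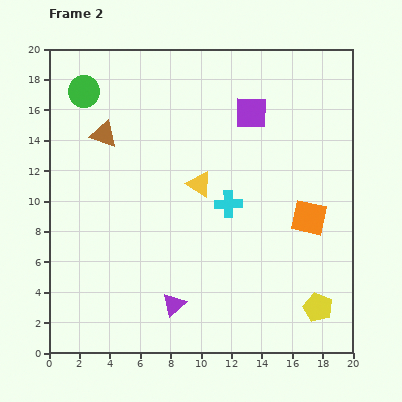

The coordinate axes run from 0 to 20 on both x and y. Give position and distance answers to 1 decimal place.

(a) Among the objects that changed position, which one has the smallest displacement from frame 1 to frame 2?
the yellow pentagon

(moved 1.1)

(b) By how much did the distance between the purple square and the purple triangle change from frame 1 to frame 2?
-1.4

Distance in frame 1: 15.0. Distance in frame 2: 13.6.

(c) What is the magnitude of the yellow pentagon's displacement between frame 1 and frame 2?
1.1

The yellow pentagon moved from (17.5, 4.1) to (17.7, 3.0), a distance of √(0.2² + 1.1²) ≈ 1.1.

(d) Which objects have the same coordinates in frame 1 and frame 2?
the green circle, the purple triangle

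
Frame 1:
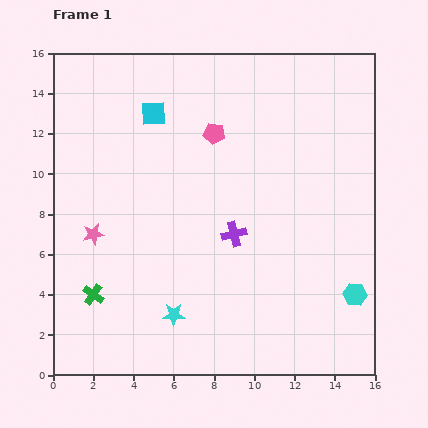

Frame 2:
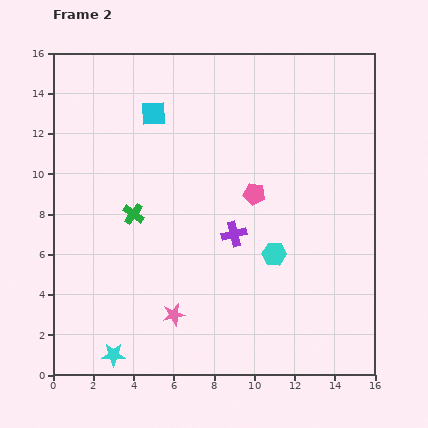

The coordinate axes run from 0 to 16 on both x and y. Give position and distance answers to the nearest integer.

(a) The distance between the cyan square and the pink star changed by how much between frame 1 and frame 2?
+3

Distance in frame 1: 7. Distance in frame 2: 10.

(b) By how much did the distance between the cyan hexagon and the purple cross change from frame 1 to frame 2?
-5

Distance in frame 1: 7. Distance in frame 2: 2.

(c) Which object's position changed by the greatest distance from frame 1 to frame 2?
the pink star

(moved 6; next 4)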